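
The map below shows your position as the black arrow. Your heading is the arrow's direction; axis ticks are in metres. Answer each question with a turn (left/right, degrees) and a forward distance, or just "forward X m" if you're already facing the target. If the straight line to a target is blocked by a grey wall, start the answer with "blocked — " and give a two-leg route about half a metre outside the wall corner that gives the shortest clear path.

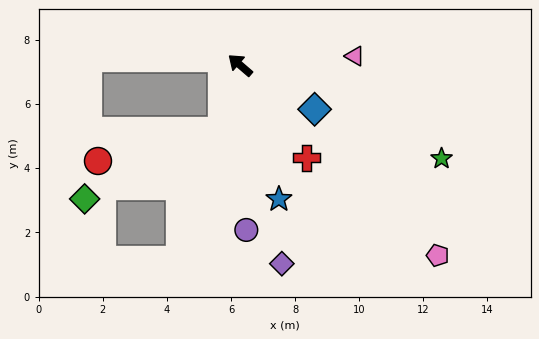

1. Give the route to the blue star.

turn left 147°, forward 4.4 m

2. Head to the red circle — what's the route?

blocked — turn left 115°, forward 2.1 m, then turn right 61°, forward 4.0 m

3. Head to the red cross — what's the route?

turn left 166°, forward 3.6 m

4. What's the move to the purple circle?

turn left 133°, forward 5.1 m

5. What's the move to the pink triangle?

turn right 135°, forward 3.6 m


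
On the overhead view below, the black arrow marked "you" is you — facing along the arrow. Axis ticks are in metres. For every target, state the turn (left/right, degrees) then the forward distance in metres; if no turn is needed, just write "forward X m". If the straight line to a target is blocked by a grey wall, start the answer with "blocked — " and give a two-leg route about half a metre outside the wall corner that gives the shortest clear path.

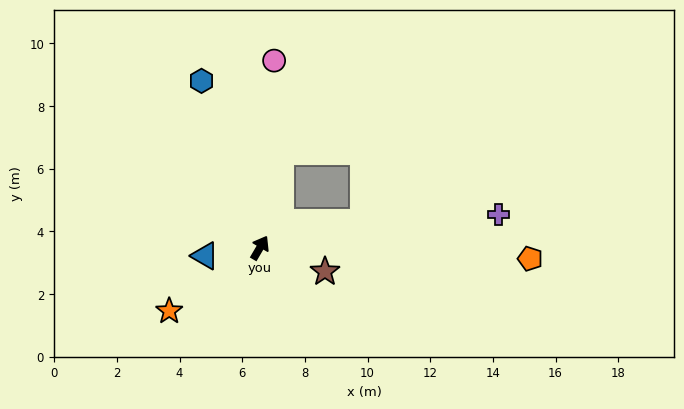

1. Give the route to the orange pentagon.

turn right 62°, forward 8.6 m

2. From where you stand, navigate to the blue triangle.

turn left 129°, forward 1.8 m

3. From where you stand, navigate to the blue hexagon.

turn left 50°, forward 5.6 m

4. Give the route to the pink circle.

turn left 26°, forward 6.0 m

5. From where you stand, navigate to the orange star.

turn left 155°, forward 3.5 m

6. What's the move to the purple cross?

turn right 52°, forward 7.7 m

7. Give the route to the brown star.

turn right 80°, forward 2.2 m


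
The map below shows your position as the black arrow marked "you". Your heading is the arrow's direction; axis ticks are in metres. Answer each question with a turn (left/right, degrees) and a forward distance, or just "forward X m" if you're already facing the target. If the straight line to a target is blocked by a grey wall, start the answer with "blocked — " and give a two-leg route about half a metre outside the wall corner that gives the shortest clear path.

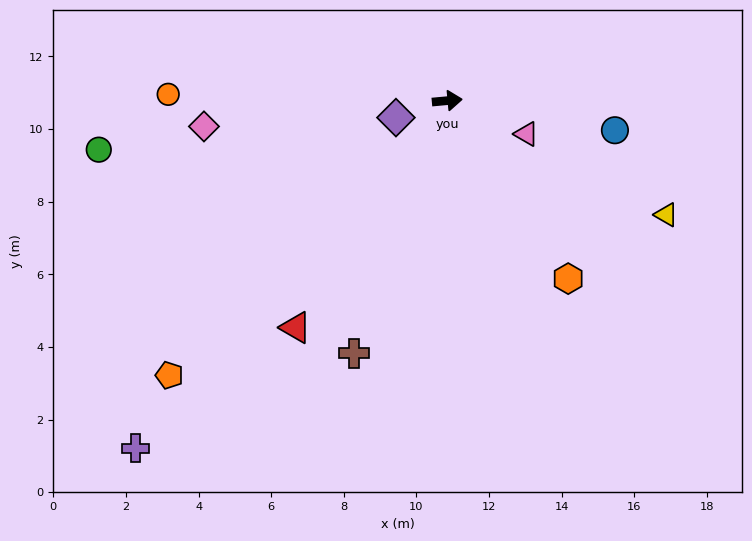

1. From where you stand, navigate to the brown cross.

turn right 115°, forward 7.4 m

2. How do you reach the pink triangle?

turn right 28°, forward 2.4 m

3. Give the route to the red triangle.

turn right 129°, forward 7.5 m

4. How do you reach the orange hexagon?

turn right 61°, forward 5.9 m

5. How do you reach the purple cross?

turn right 137°, forward 12.9 m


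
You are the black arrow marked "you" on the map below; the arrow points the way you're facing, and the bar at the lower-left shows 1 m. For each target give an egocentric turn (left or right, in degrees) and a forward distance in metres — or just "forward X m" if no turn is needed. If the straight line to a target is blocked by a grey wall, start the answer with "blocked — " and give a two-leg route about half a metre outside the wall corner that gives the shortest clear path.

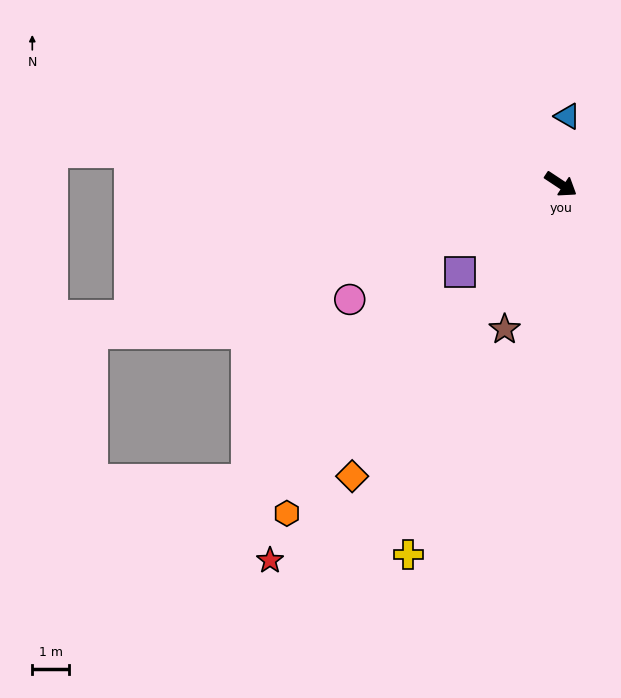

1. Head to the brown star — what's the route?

turn right 78°, forward 4.2 m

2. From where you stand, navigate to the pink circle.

turn right 118°, forward 6.5 m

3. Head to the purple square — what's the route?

turn right 106°, forward 3.6 m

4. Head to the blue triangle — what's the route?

turn left 118°, forward 1.8 m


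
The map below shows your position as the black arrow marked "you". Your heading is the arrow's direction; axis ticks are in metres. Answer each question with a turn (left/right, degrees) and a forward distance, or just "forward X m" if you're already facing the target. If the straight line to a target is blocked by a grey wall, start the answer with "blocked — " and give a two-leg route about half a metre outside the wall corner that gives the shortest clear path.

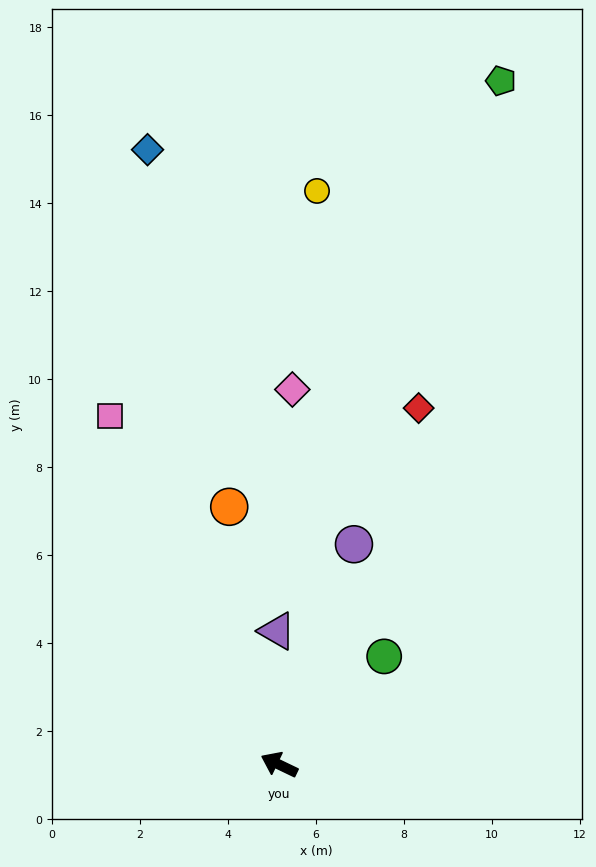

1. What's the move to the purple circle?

turn right 83°, forward 5.3 m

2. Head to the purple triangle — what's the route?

turn right 63°, forward 3.0 m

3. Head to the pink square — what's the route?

turn right 38°, forward 8.8 m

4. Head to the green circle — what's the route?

turn right 108°, forward 3.4 m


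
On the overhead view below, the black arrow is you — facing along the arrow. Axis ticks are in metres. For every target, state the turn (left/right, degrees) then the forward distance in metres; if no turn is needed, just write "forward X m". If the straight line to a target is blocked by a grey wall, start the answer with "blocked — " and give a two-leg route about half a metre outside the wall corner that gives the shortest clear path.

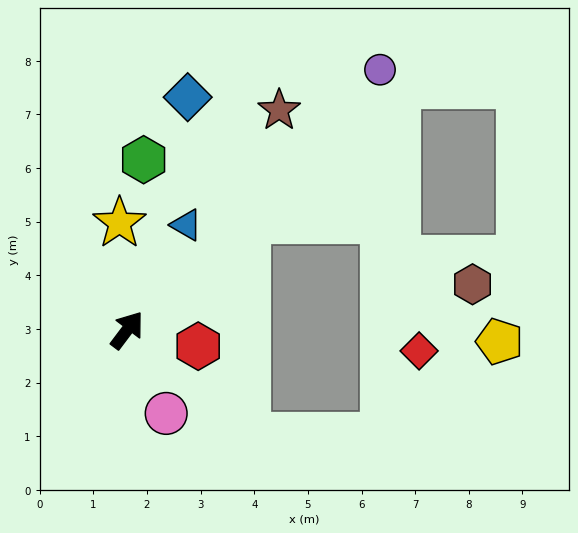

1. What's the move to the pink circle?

turn right 118°, forward 1.7 m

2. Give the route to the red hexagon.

turn right 66°, forward 1.4 m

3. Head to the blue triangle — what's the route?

turn left 8°, forward 2.2 m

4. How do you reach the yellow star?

turn left 41°, forward 2.0 m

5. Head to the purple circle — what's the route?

turn right 7°, forward 6.8 m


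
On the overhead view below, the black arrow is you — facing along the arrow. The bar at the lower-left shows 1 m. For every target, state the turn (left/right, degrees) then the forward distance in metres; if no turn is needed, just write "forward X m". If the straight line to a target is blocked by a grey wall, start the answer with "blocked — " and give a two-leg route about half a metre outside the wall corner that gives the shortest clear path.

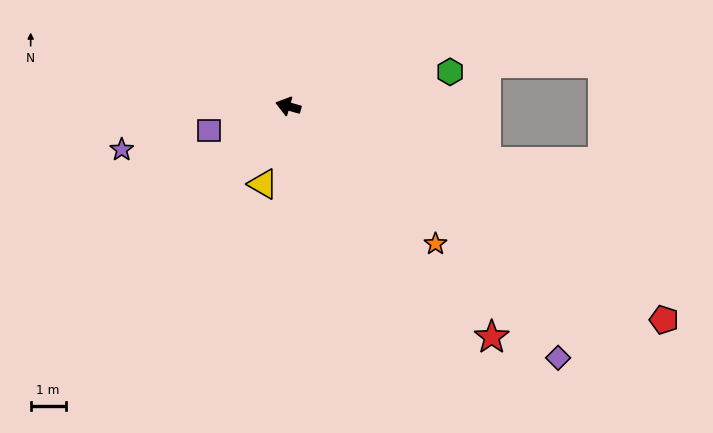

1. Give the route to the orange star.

turn left 153°, forward 5.8 m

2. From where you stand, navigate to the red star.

turn left 147°, forward 8.8 m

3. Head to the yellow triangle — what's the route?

turn left 88°, forward 2.3 m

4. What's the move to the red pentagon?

turn left 166°, forward 12.3 m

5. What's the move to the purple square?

turn left 33°, forward 2.4 m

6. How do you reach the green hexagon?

turn right 152°, forward 4.7 m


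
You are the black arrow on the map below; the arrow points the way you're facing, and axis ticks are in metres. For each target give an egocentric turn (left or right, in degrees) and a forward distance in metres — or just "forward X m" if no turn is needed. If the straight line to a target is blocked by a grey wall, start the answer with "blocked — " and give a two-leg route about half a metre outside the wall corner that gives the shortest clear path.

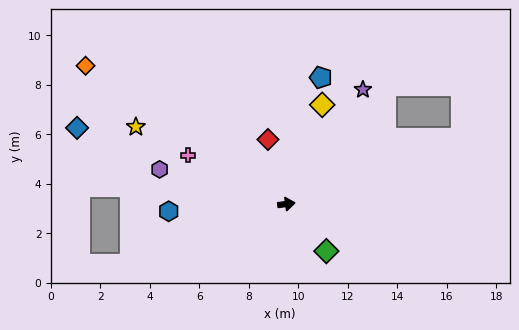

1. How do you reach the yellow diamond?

turn left 63°, forward 4.3 m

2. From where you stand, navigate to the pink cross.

turn left 146°, forward 4.4 m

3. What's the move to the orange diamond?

turn left 138°, forward 9.8 m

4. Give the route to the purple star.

turn left 49°, forward 5.6 m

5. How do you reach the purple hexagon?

turn left 157°, forward 5.3 m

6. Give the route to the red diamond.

turn left 98°, forward 2.7 m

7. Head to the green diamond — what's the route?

turn right 57°, forward 2.5 m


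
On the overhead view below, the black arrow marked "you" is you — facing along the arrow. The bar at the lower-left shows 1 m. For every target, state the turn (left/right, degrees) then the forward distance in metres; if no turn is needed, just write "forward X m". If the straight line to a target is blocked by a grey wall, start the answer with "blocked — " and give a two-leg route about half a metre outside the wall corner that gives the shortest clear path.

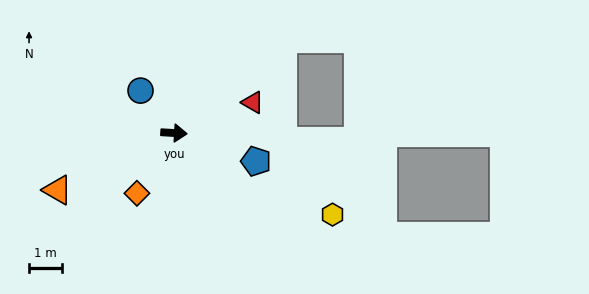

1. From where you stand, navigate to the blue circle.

turn left 132°, forward 1.7 m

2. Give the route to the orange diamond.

turn right 118°, forward 2.2 m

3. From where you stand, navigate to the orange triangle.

turn right 151°, forward 4.0 m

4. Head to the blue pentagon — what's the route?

turn right 16°, forward 2.7 m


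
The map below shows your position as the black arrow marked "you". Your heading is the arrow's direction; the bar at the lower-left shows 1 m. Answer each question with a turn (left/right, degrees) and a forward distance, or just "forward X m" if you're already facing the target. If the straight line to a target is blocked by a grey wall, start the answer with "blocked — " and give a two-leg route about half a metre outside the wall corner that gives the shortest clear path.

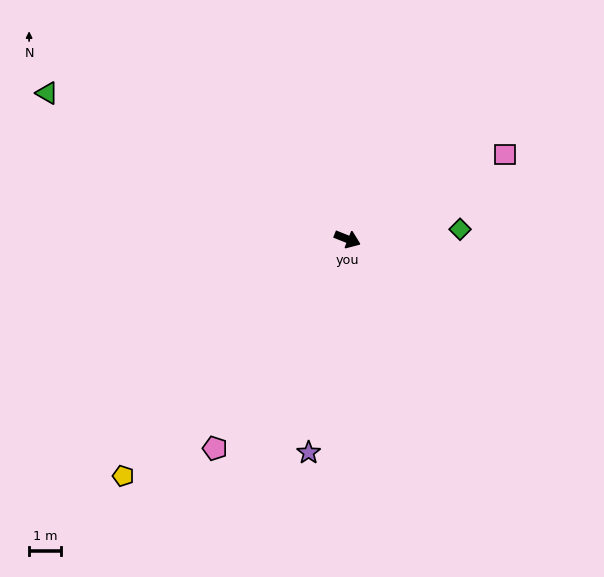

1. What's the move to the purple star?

turn right 79°, forward 6.9 m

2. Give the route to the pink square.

turn left 50°, forward 5.7 m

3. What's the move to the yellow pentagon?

turn right 112°, forward 10.3 m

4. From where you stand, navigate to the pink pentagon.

turn right 101°, forward 7.9 m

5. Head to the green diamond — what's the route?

turn left 27°, forward 3.6 m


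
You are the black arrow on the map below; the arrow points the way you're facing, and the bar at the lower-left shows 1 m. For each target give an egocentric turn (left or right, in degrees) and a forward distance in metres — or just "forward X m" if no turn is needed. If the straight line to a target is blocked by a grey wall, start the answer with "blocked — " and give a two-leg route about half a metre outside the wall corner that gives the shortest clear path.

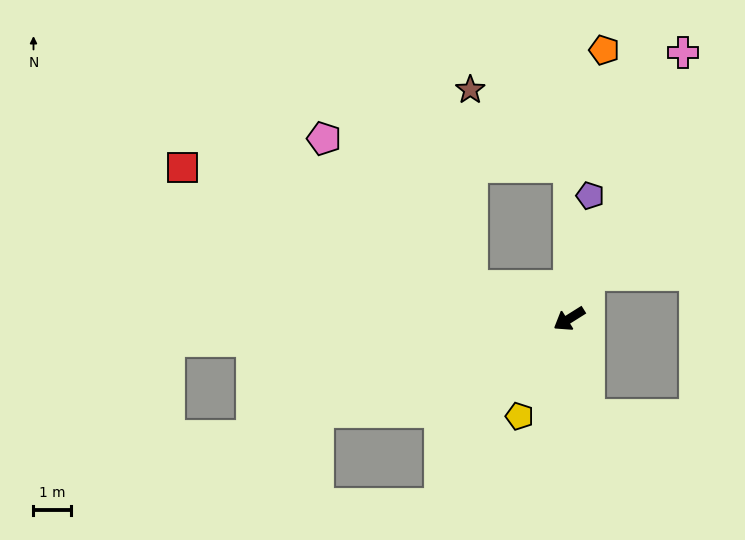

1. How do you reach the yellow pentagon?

turn left 31°, forward 2.9 m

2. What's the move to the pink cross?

turn right 145°, forward 7.7 m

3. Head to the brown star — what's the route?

blocked — turn right 122°, forward 4.0 m, then turn left 51°, forward 3.3 m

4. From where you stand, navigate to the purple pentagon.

turn right 132°, forward 3.3 m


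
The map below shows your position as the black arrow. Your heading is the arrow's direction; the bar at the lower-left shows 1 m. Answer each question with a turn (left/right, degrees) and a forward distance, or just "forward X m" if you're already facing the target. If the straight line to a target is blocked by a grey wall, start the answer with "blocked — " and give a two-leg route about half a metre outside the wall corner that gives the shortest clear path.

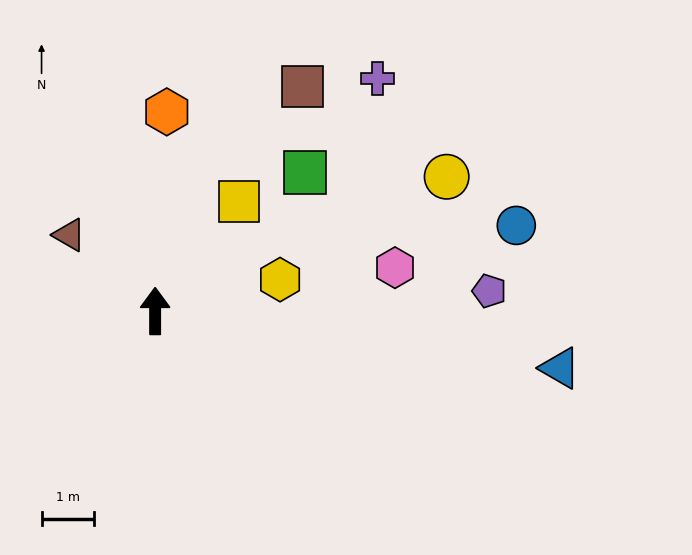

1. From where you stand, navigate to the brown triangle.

turn left 48°, forward 2.2 m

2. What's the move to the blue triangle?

turn right 98°, forward 7.8 m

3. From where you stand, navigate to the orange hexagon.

turn right 3°, forward 3.8 m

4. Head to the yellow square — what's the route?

turn right 37°, forward 2.6 m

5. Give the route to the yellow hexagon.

turn right 76°, forward 2.4 m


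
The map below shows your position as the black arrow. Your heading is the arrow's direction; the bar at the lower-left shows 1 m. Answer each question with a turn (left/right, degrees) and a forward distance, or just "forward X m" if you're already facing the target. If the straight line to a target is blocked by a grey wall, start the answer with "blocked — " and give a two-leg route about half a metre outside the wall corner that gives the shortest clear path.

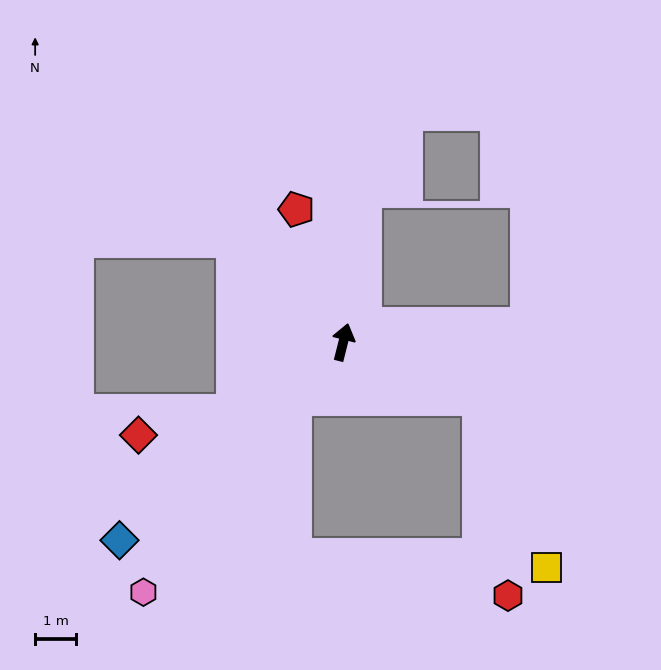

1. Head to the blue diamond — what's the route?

turn left 146°, forward 7.3 m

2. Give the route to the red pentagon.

turn left 34°, forward 3.5 m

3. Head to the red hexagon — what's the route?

blocked — turn right 98°, forward 3.6 m, then turn right 60°, forward 4.9 m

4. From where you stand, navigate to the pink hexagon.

turn left 156°, forward 7.9 m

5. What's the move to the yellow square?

blocked — turn right 98°, forward 3.6 m, then turn right 46°, forward 4.4 m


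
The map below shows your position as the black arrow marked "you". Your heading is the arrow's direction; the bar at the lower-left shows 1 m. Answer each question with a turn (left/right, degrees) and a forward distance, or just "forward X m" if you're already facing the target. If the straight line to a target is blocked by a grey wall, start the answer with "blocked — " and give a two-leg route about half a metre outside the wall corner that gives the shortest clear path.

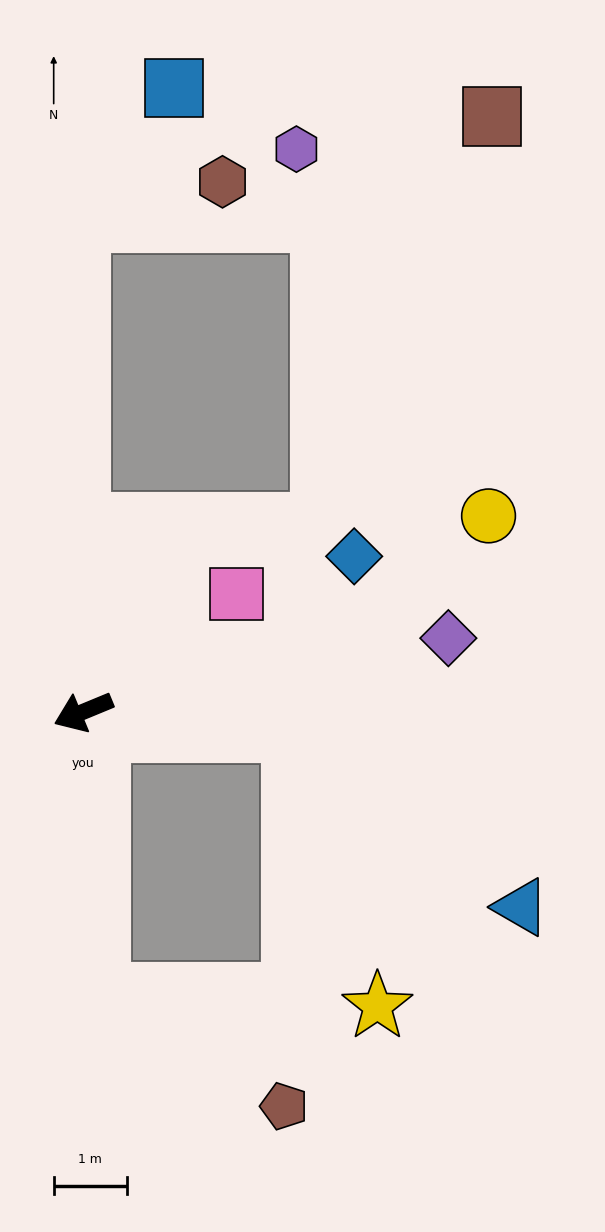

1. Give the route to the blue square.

blocked — turn right 112°, forward 6.7 m, then turn right 36°, forward 2.2 m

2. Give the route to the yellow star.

blocked — turn left 152°, forward 2.9 m, then turn right 67°, forward 3.9 m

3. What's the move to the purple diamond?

turn left 169°, forward 5.1 m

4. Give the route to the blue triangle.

blocked — turn left 152°, forward 2.9 m, then turn right 32°, forward 4.0 m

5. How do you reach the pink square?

turn right 165°, forward 2.6 m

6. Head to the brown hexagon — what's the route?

blocked — turn right 112°, forward 6.7 m, then turn right 75°, forward 2.0 m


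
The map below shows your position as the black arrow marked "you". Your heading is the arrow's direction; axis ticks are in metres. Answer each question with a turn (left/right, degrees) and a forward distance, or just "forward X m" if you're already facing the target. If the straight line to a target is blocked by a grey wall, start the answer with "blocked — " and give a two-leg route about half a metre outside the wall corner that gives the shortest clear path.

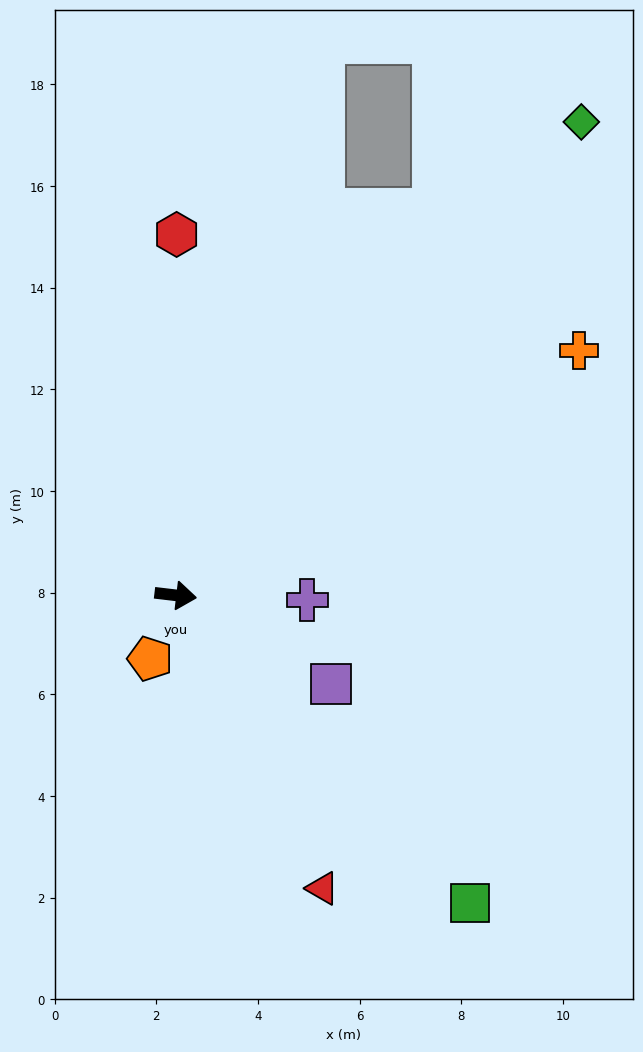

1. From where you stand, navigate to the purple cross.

turn left 5°, forward 2.6 m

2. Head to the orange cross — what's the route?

turn left 38°, forward 9.3 m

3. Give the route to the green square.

turn right 40°, forward 8.4 m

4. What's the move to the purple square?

turn right 23°, forward 3.5 m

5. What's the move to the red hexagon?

turn left 97°, forward 7.1 m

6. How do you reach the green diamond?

turn left 56°, forward 12.3 m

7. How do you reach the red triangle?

turn right 57°, forward 6.4 m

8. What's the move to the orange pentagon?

turn right 105°, forward 1.3 m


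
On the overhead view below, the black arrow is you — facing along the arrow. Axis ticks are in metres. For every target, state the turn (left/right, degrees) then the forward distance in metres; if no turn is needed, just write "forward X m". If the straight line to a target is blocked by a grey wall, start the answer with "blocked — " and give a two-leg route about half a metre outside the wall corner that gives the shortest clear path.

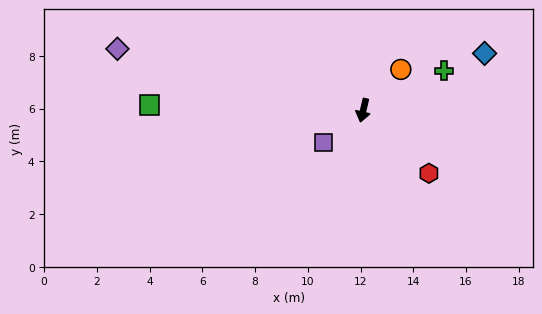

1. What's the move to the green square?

turn right 78°, forward 8.1 m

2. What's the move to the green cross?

turn left 129°, forward 3.4 m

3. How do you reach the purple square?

turn right 37°, forward 1.9 m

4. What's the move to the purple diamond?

turn right 91°, forward 9.6 m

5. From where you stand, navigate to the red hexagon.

turn left 60°, forward 3.4 m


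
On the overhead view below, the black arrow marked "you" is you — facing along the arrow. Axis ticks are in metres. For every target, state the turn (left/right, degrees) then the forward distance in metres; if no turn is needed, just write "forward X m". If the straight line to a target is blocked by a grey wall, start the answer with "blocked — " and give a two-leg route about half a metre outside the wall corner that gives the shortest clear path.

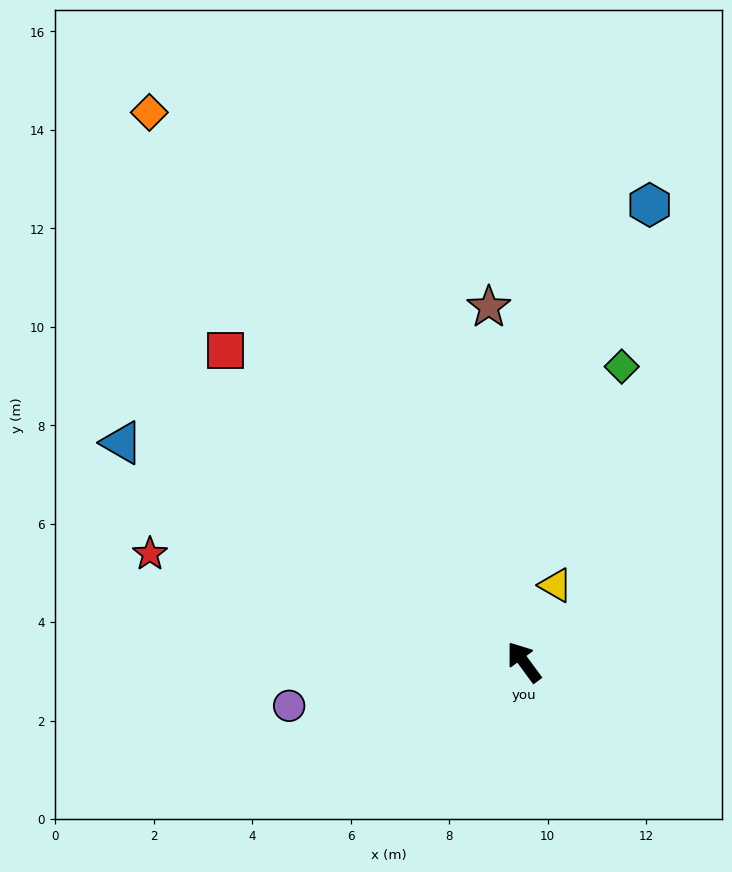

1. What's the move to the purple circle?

turn left 64°, forward 4.9 m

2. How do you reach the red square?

turn left 7°, forward 8.8 m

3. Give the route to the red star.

turn left 38°, forward 7.9 m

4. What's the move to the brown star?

turn right 31°, forward 7.2 m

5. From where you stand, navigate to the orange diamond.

turn right 2°, forward 13.5 m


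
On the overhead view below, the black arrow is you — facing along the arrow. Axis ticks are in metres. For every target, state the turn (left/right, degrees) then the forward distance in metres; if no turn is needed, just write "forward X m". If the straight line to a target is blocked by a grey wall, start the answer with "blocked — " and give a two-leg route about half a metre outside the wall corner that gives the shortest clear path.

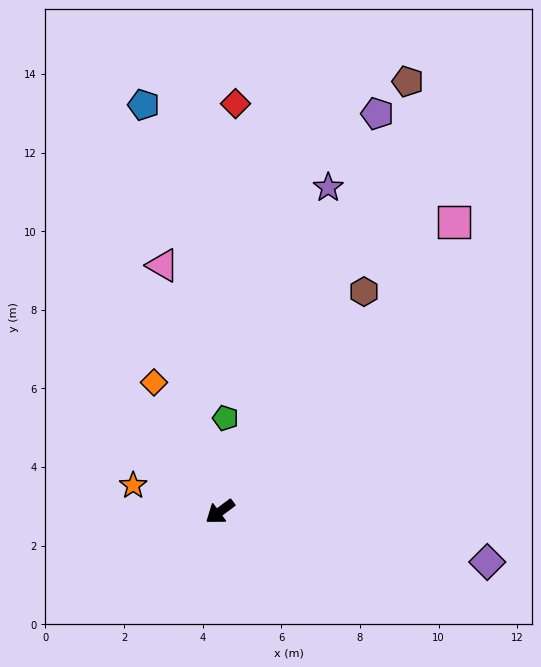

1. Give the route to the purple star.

turn right 145°, forward 8.7 m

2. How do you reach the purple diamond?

turn left 133°, forward 6.9 m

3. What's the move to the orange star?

turn right 53°, forward 2.3 m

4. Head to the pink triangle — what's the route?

turn right 114°, forward 6.4 m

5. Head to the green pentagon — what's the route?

turn right 130°, forward 2.4 m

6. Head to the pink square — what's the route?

turn right 166°, forward 9.5 m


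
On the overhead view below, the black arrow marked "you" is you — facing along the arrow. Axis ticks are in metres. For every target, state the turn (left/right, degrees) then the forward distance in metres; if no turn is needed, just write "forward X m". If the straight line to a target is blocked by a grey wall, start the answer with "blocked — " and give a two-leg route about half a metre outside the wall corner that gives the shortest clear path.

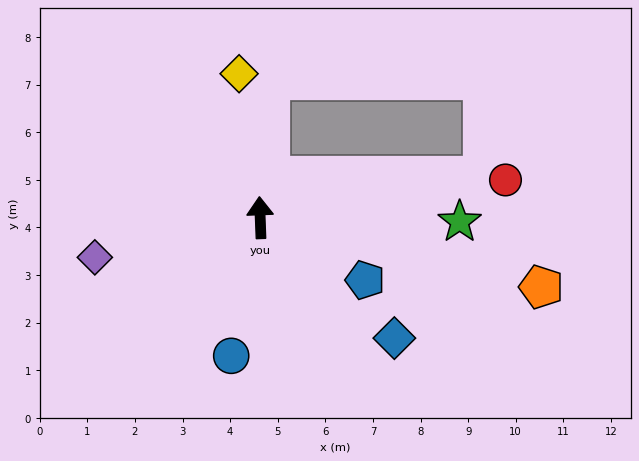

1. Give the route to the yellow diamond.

turn left 6°, forward 3.1 m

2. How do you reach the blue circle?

turn left 166°, forward 3.0 m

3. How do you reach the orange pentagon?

turn right 106°, forward 6.1 m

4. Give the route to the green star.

turn right 93°, forward 4.2 m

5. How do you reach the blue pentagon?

turn right 123°, forward 2.6 m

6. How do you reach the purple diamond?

turn left 101°, forward 3.6 m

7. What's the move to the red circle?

turn right 83°, forward 5.2 m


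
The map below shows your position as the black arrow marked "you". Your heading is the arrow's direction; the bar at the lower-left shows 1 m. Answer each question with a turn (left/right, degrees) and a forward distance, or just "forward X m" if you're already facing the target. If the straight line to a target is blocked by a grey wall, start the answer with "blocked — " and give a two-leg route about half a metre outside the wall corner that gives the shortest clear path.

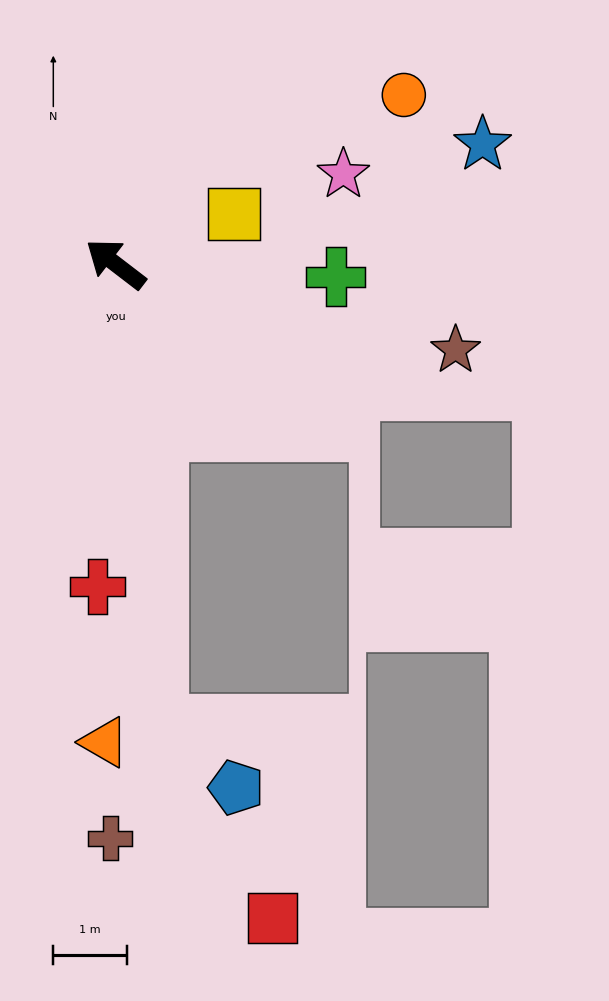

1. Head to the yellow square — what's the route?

turn right 120°, forward 1.7 m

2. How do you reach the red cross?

turn left 124°, forward 4.4 m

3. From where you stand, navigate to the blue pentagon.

blocked — turn left 133°, forward 6.3 m, then turn left 47°, forward 1.4 m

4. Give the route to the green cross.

turn right 146°, forward 3.0 m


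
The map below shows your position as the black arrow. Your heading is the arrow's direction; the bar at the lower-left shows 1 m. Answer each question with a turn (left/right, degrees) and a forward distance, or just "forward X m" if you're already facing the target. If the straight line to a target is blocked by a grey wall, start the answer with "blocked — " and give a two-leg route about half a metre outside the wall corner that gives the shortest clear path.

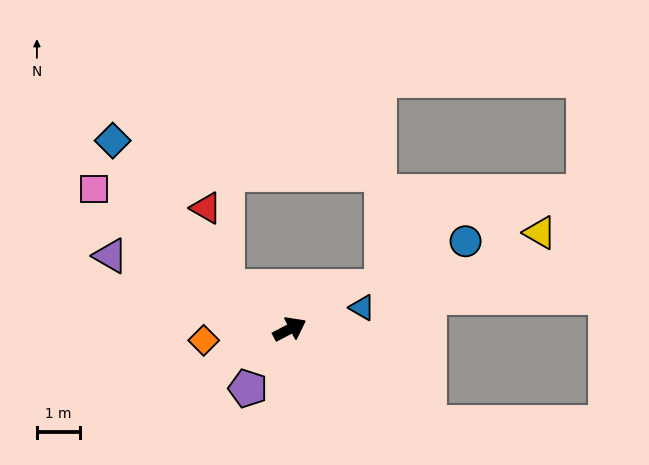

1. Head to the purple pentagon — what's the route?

turn right 153°, forward 1.7 m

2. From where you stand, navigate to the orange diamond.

turn left 160°, forward 2.0 m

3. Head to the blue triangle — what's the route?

turn right 11°, forward 1.7 m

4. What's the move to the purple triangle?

turn left 130°, forward 4.5 m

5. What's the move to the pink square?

turn left 117°, forward 5.6 m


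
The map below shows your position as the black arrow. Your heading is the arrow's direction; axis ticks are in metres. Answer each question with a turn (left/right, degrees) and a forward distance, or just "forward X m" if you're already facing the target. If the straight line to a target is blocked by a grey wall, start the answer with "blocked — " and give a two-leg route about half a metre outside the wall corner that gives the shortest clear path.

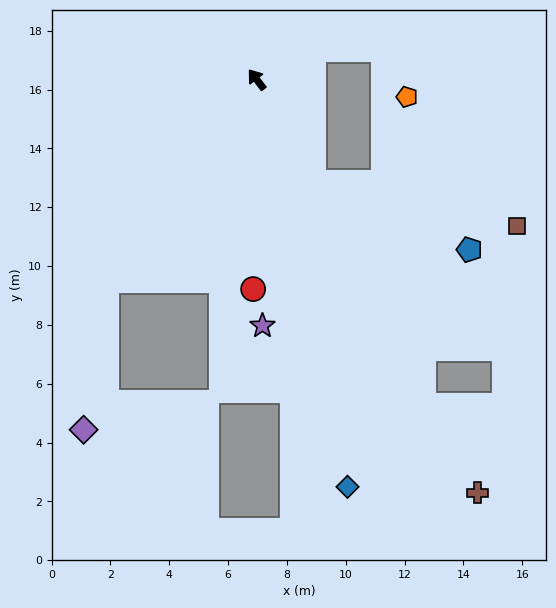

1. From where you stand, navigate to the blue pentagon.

blocked — turn left 172°, forward 4.0 m, then turn left 37°, forward 5.8 m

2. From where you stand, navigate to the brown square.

blocked — turn left 172°, forward 4.0 m, then turn left 49°, forward 7.0 m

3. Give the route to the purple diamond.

blocked — turn left 106°, forward 8.5 m, then turn left 28°, forward 5.1 m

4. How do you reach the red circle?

turn left 142°, forward 7.1 m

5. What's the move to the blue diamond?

turn left 155°, forward 14.2 m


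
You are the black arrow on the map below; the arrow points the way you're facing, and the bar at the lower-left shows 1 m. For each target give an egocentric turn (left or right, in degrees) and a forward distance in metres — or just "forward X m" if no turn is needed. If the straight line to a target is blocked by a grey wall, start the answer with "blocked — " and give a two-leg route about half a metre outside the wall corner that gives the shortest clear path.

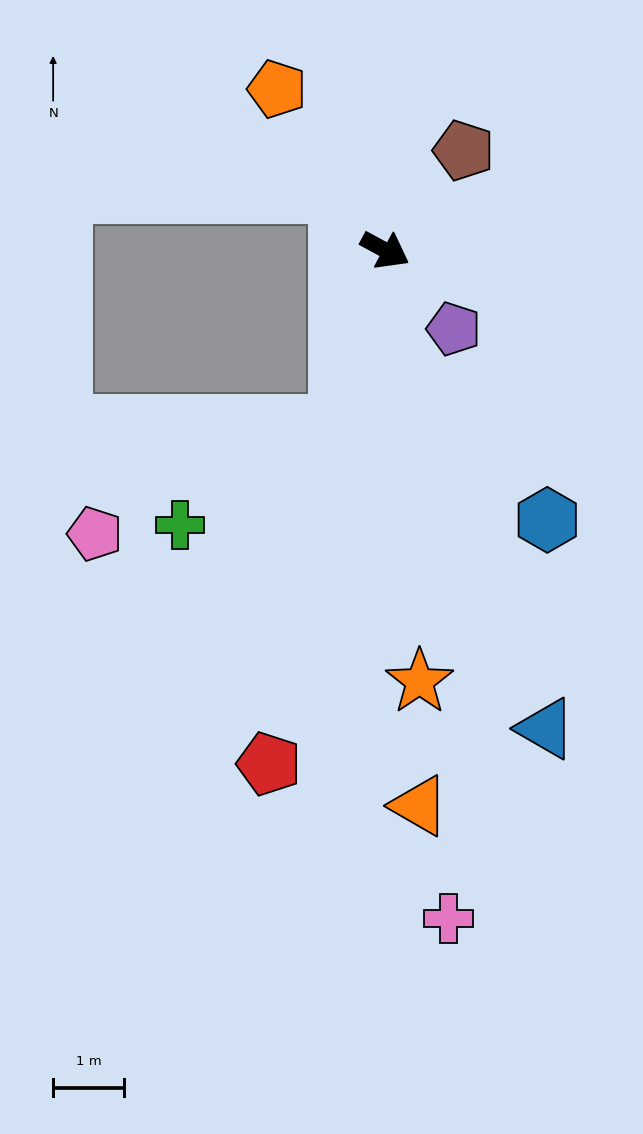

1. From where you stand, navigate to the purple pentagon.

turn right 21°, forward 1.5 m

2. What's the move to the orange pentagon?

turn left 152°, forward 2.7 m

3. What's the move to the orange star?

turn right 57°, forward 6.1 m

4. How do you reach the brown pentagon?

turn left 80°, forward 1.8 m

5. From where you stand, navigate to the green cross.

blocked — turn right 77°, forward 2.5 m, then turn right 42°, forward 2.7 m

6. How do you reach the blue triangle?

turn right 43°, forward 7.1 m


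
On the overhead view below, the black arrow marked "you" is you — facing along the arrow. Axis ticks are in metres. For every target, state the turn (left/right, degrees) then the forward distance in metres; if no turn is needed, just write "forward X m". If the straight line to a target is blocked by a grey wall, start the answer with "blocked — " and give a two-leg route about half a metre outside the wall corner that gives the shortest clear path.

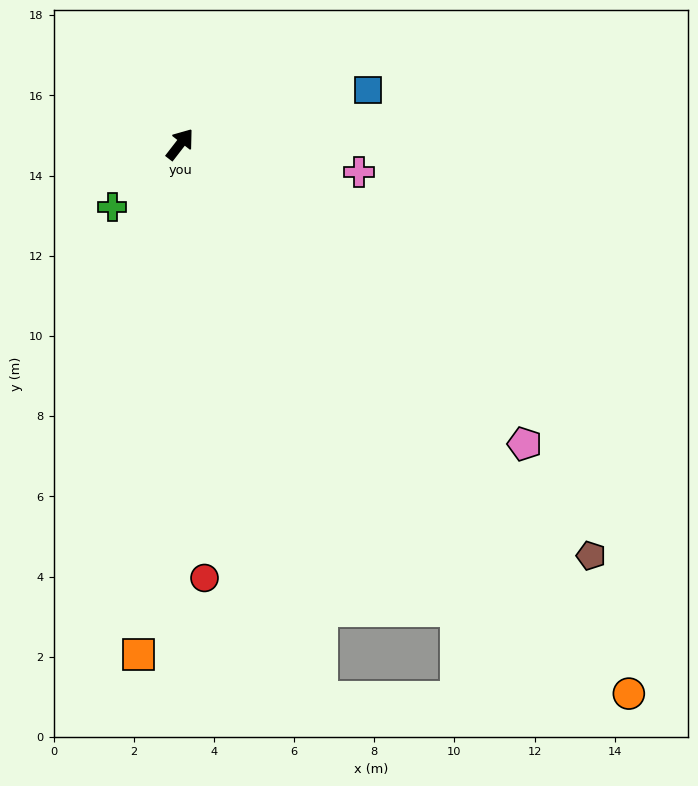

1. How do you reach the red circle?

turn right 139°, forward 10.8 m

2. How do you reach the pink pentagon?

turn right 93°, forward 11.4 m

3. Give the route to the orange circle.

turn right 103°, forward 17.7 m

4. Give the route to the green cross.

turn left 171°, forward 2.3 m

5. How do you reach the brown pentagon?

turn right 97°, forward 14.5 m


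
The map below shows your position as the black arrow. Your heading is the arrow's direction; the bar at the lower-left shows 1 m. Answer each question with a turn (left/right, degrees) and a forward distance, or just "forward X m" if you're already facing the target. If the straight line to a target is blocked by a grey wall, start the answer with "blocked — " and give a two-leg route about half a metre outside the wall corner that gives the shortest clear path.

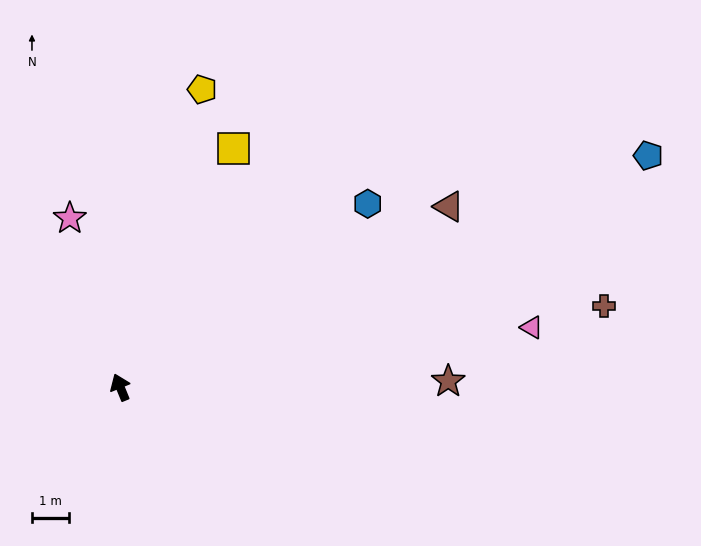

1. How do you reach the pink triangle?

turn right 104°, forward 11.1 m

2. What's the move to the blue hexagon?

turn right 76°, forward 8.2 m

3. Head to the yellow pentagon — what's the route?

turn right 38°, forward 8.2 m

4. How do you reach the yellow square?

turn right 48°, forward 7.1 m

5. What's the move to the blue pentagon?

turn right 89°, forward 15.4 m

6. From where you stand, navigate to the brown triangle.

turn right 83°, forward 10.0 m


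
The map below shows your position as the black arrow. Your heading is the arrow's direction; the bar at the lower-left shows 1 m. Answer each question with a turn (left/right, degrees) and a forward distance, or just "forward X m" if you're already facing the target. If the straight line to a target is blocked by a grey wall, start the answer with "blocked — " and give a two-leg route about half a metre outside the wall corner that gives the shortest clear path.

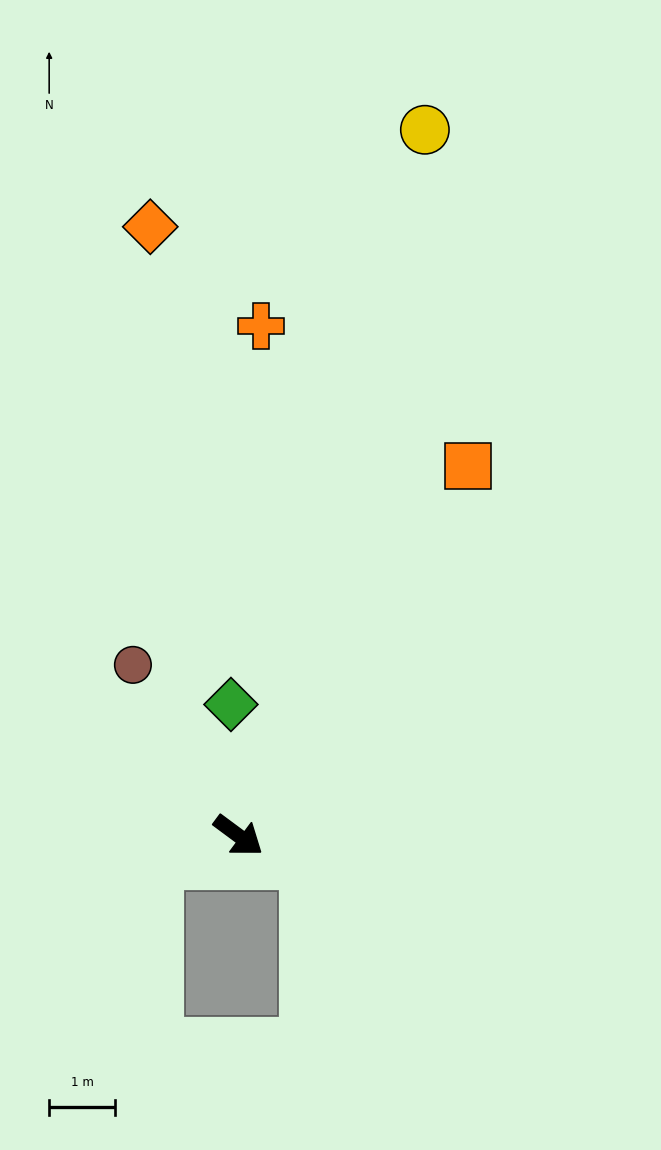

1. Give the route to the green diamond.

turn left 130°, forward 2.0 m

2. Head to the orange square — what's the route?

turn left 95°, forward 6.6 m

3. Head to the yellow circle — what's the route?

turn left 112°, forward 11.1 m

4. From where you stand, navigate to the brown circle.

turn left 158°, forward 3.0 m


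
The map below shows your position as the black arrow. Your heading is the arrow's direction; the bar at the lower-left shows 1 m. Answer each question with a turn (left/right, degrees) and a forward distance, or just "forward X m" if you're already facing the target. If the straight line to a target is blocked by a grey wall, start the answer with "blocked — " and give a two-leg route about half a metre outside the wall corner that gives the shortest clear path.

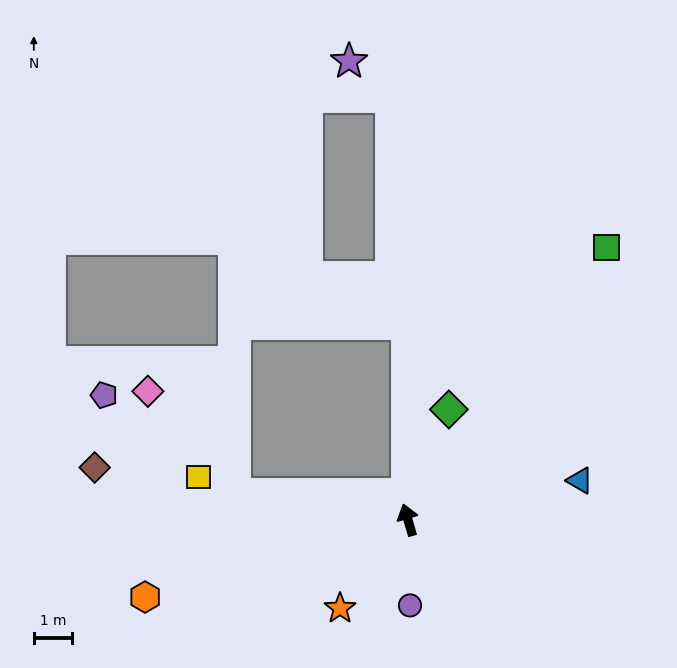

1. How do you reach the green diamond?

turn right 37°, forward 3.1 m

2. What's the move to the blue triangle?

turn right 93°, forward 4.6 m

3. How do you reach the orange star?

turn left 126°, forward 2.9 m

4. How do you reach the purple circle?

turn left 165°, forward 2.2 m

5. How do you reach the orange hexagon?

turn left 90°, forward 7.2 m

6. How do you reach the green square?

turn right 52°, forward 8.8 m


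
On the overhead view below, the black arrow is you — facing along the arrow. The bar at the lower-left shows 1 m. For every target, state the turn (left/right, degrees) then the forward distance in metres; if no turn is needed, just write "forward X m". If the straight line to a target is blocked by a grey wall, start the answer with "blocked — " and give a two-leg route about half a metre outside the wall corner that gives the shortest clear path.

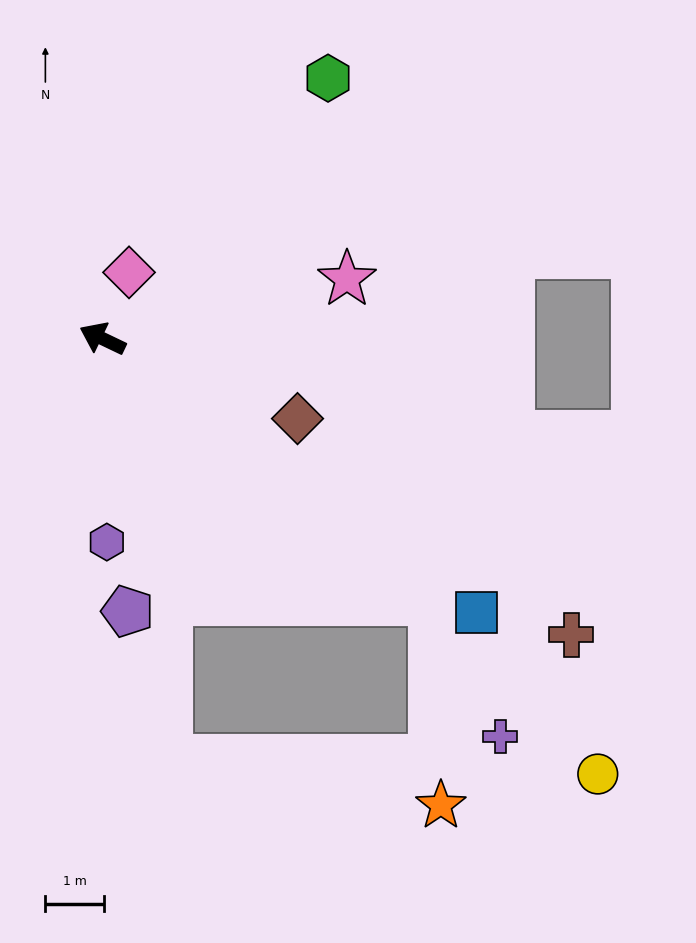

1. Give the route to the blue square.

turn left 169°, forward 7.9 m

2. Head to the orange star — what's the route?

blocked — turn left 167°, forward 7.1 m, then turn right 49°, forward 3.5 m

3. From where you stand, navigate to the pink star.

turn right 141°, forward 4.3 m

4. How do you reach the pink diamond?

turn right 86°, forward 1.2 m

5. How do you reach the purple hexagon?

turn left 117°, forward 3.4 m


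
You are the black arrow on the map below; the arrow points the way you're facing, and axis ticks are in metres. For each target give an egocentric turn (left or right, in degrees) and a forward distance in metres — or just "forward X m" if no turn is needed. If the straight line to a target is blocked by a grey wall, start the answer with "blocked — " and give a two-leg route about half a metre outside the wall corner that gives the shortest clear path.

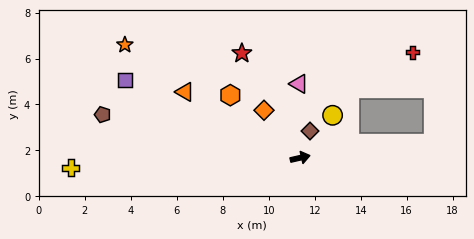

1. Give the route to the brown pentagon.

turn left 155°, forward 8.8 m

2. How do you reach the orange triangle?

turn left 137°, forward 5.8 m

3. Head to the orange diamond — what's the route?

turn left 114°, forward 2.6 m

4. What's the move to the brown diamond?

turn left 57°, forward 1.2 m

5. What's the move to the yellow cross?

turn left 170°, forward 10.0 m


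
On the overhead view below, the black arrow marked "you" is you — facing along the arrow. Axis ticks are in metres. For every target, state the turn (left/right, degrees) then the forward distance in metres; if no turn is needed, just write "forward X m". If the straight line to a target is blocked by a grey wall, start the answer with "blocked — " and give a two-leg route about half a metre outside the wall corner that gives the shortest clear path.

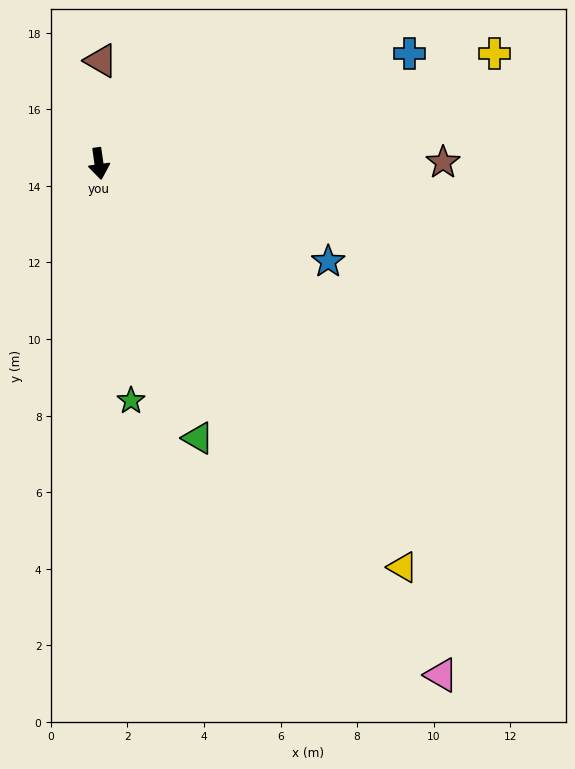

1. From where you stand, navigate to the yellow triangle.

turn left 29°, forward 13.2 m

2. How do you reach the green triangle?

turn left 12°, forward 7.6 m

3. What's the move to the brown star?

turn left 82°, forward 9.0 m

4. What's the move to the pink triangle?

turn left 26°, forward 16.1 m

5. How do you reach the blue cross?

turn left 101°, forward 8.6 m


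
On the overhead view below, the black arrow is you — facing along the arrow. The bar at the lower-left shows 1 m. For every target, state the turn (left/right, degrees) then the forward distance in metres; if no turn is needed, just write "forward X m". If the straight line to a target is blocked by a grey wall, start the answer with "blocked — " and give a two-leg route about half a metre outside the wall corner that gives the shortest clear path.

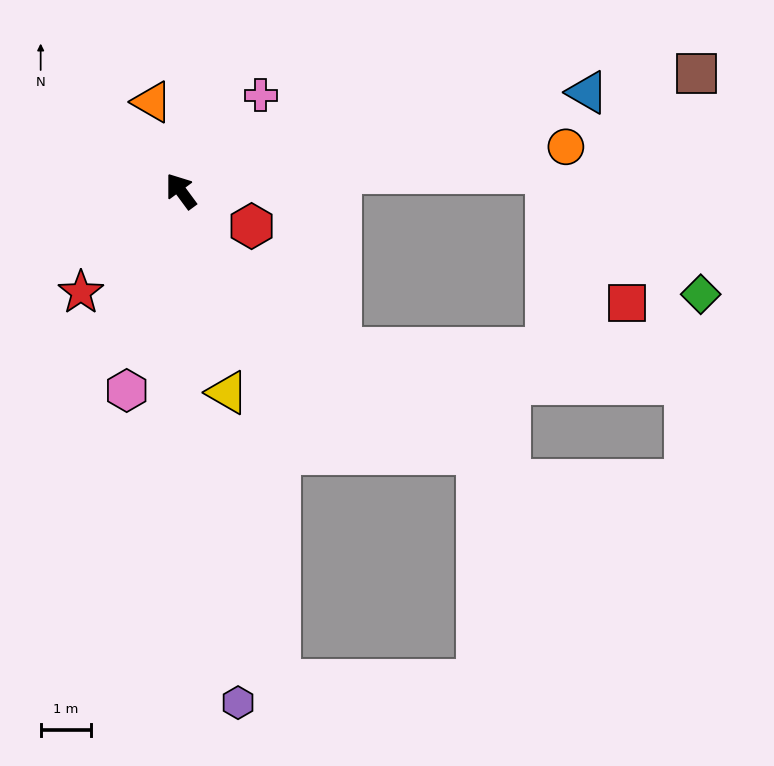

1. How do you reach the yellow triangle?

turn left 157°, forward 4.1 m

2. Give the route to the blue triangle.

turn right 113°, forward 8.3 m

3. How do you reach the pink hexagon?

turn left 128°, forward 4.1 m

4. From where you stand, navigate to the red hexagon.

turn right 153°, forward 1.6 m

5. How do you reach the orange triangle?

turn right 18°, forward 1.9 m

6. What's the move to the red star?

turn left 99°, forward 2.8 m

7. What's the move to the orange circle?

turn right 120°, forward 7.7 m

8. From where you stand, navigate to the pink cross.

turn right 76°, forward 2.5 m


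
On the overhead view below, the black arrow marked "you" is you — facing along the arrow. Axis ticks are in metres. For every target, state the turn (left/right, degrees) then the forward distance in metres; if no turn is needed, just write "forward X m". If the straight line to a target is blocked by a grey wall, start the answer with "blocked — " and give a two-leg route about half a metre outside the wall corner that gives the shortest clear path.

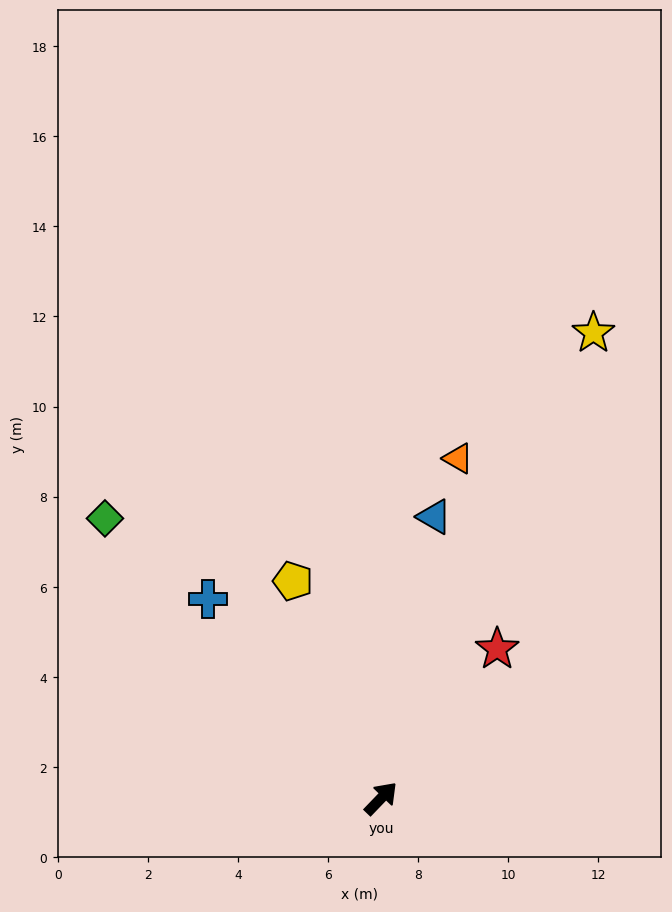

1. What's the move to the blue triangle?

turn left 33°, forward 6.4 m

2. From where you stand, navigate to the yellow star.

turn left 19°, forward 11.4 m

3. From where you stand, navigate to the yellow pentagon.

turn left 66°, forward 5.2 m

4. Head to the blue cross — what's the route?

turn left 85°, forward 5.9 m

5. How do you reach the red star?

turn left 6°, forward 4.2 m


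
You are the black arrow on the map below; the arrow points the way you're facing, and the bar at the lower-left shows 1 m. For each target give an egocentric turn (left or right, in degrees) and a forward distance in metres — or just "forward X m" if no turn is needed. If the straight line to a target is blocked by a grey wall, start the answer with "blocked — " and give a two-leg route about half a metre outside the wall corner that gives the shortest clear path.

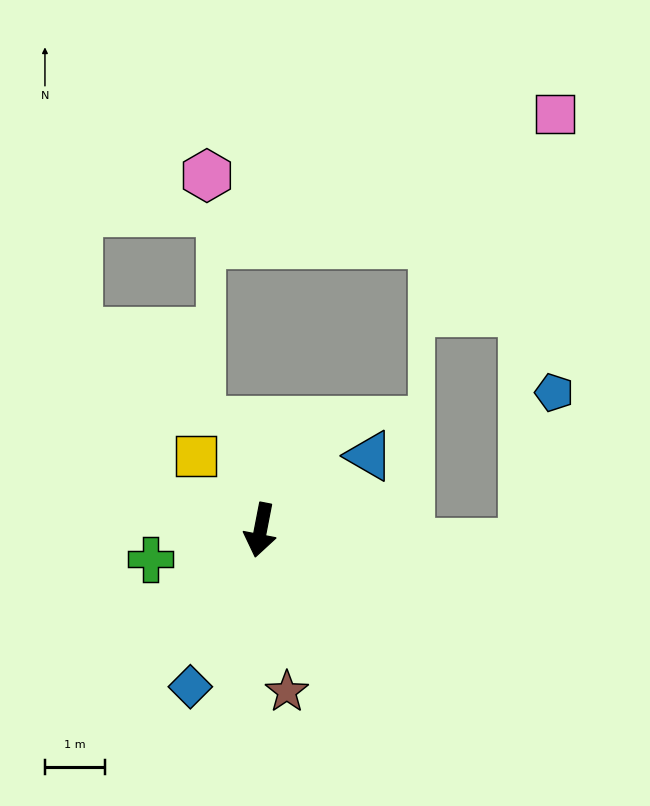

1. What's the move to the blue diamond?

turn right 13°, forward 2.9 m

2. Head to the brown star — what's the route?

turn left 20°, forward 2.7 m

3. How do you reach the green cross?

turn right 64°, forward 1.9 m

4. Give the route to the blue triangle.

turn left 135°, forward 2.2 m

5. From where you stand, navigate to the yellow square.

turn right 128°, forward 1.6 m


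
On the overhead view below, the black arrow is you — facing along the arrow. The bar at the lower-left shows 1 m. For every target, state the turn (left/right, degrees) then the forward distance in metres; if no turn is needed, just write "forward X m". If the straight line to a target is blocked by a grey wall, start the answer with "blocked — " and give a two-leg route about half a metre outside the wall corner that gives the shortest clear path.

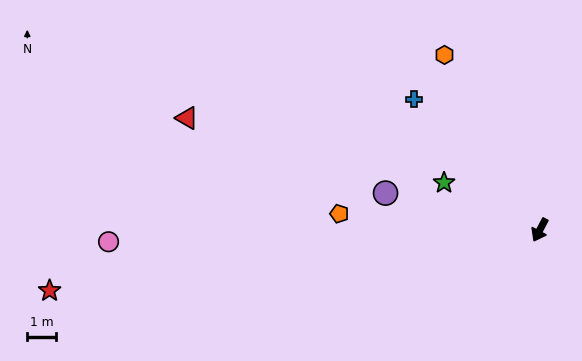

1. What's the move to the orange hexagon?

turn right 124°, forward 6.9 m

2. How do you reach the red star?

turn right 55°, forward 17.0 m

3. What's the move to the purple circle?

turn right 76°, forward 5.5 m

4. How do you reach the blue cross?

turn right 108°, forward 6.2 m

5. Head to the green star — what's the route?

turn right 88°, forward 3.7 m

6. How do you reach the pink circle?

turn right 61°, forward 14.8 m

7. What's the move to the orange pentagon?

turn right 67°, forward 6.9 m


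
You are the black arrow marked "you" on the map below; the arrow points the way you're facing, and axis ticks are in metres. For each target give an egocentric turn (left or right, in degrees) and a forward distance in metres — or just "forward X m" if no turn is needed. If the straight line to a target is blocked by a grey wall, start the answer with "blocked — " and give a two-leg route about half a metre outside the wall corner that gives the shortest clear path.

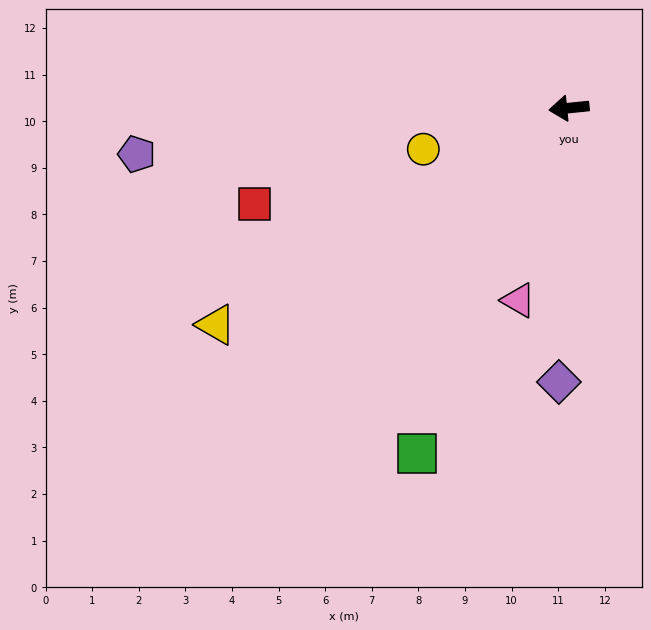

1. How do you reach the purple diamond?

turn left 82°, forward 5.9 m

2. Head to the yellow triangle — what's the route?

turn left 26°, forward 8.9 m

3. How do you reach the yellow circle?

turn left 10°, forward 3.2 m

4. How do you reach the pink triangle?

turn left 69°, forward 4.3 m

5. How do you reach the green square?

turn left 60°, forward 8.1 m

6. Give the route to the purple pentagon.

forward 9.3 m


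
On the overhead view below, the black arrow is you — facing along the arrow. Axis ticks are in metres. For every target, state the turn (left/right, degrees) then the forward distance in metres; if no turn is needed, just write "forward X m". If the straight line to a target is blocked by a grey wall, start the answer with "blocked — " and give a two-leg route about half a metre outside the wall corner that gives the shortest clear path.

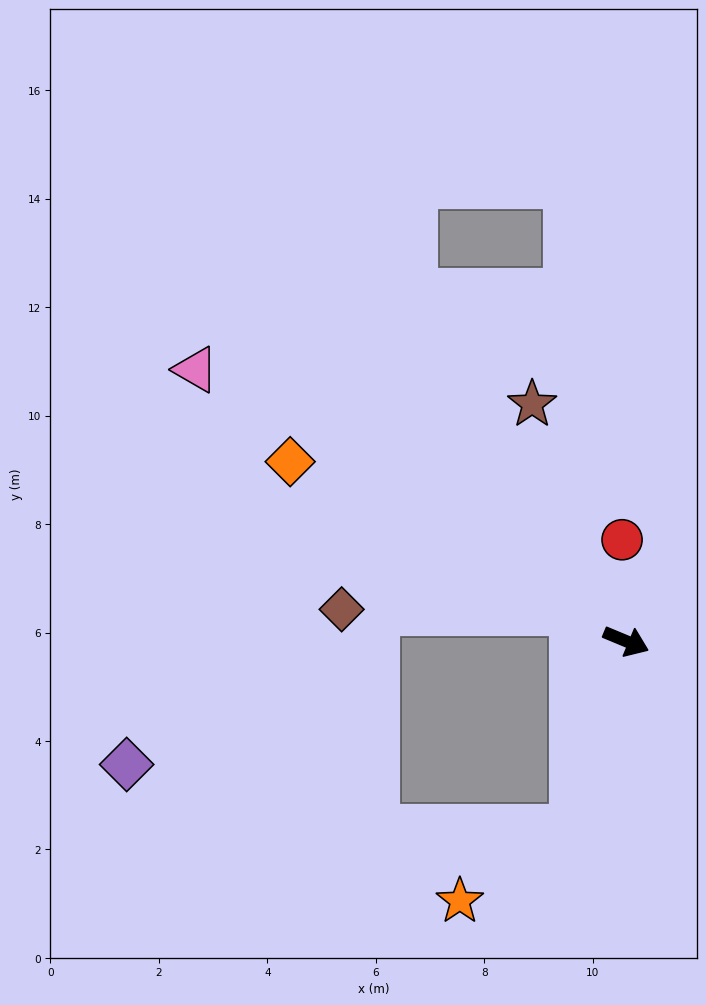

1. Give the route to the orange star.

blocked — turn right 83°, forward 3.6 m, then turn right 41°, forward 2.5 m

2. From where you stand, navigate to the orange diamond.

turn left 174°, forward 7.0 m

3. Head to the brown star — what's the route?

turn left 134°, forward 4.7 m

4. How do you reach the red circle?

turn left 115°, forward 1.9 m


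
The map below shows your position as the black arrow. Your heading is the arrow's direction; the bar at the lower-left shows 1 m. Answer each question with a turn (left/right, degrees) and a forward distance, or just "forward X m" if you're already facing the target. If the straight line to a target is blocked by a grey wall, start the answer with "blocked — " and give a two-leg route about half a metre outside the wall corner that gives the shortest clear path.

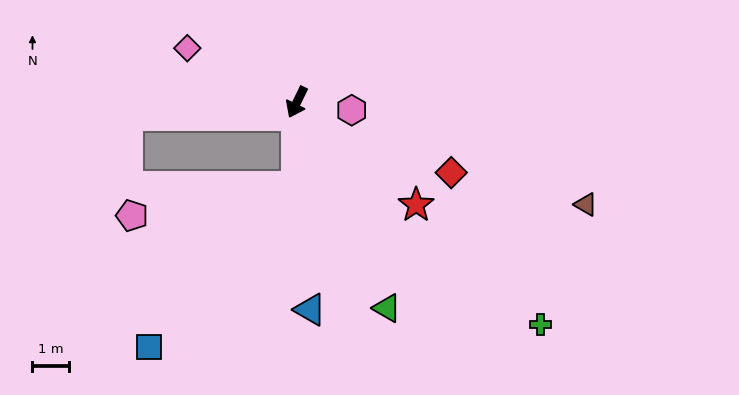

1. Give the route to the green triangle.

turn left 50°, forward 6.2 m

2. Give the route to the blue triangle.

turn left 30°, forward 5.7 m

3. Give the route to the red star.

turn left 75°, forward 4.3 m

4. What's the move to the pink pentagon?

blocked — turn left 26°, forward 2.3 m, then turn right 80°, forward 4.6 m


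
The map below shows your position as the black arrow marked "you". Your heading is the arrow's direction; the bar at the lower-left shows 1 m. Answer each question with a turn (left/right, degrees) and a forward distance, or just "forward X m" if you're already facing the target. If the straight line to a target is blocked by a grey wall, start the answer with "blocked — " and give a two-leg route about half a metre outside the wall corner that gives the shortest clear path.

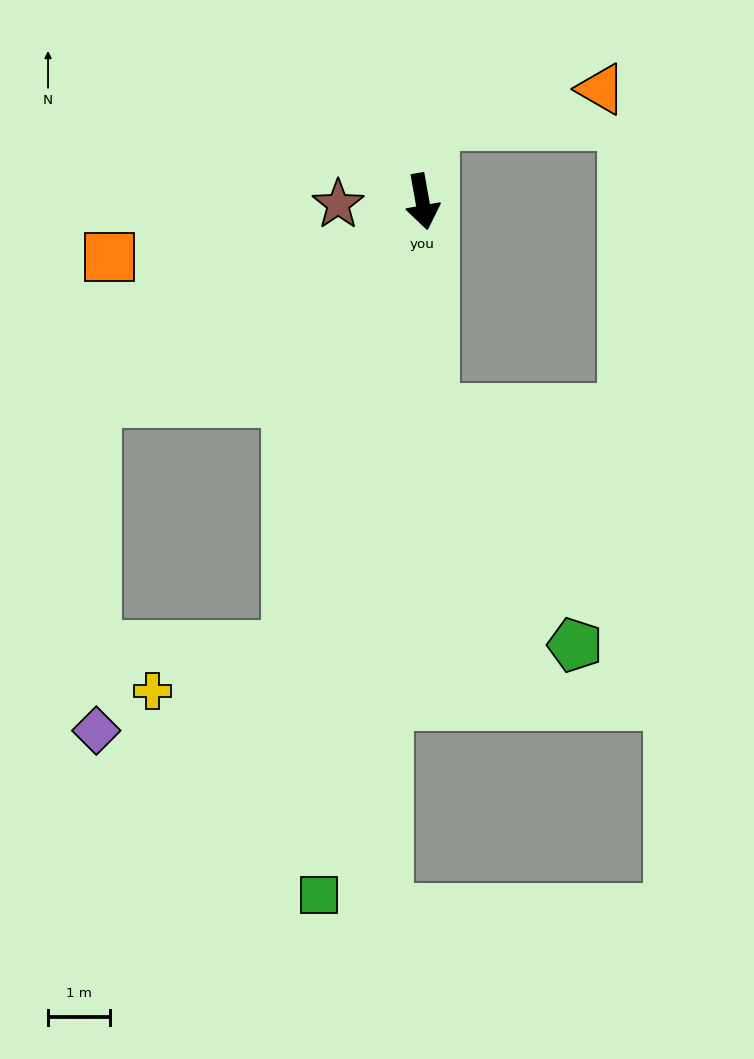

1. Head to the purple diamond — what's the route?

blocked — turn right 69°, forward 6.2 m, then turn left 59°, forward 5.3 m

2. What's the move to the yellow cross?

blocked — turn right 27°, forward 7.5 m, then turn right 55°, forward 2.3 m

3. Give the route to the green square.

turn right 19°, forward 11.3 m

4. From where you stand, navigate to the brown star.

turn right 98°, forward 1.4 m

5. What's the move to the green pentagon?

blocked — turn right 7°, forward 3.4 m, then turn left 28°, forward 4.4 m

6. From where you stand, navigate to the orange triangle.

blocked — turn left 162°, forward 1.3 m, then turn right 70°, forward 2.8 m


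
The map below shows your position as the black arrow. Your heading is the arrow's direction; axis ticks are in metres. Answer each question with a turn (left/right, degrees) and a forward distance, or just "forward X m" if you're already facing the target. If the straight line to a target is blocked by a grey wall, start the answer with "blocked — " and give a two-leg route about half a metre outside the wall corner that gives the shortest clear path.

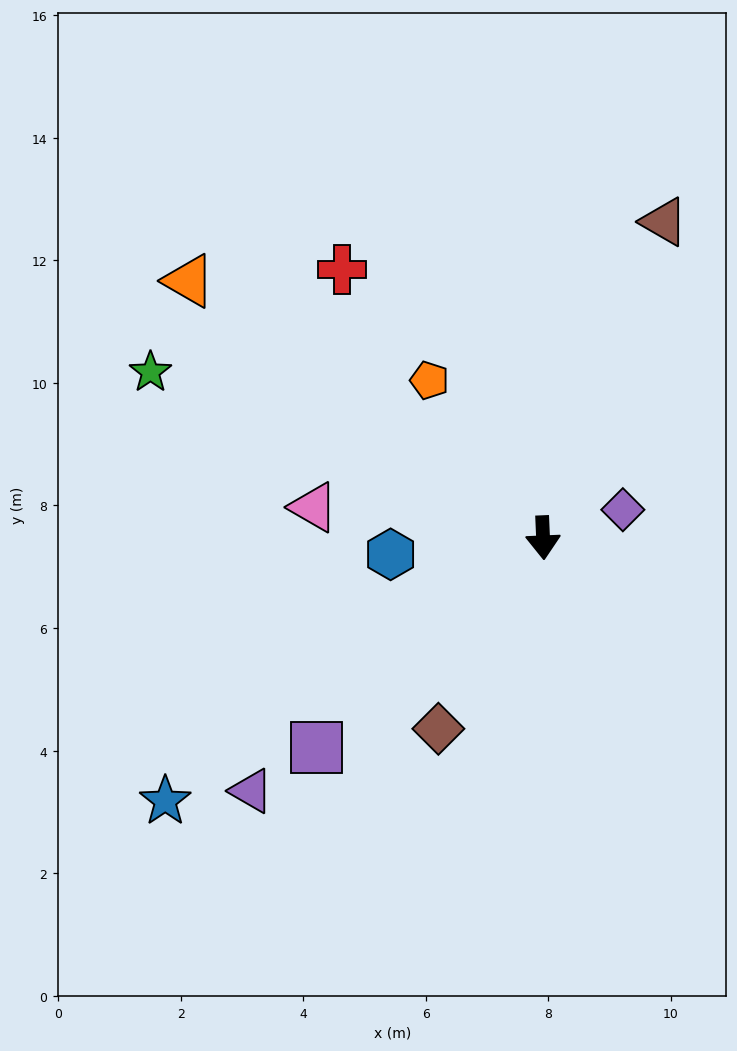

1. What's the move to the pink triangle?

turn right 100°, forward 3.8 m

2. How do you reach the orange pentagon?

turn right 147°, forward 3.2 m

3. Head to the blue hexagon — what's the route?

turn right 86°, forward 2.5 m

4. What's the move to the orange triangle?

turn right 128°, forward 7.1 m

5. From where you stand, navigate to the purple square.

turn right 50°, forward 5.0 m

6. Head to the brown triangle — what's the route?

turn left 157°, forward 5.5 m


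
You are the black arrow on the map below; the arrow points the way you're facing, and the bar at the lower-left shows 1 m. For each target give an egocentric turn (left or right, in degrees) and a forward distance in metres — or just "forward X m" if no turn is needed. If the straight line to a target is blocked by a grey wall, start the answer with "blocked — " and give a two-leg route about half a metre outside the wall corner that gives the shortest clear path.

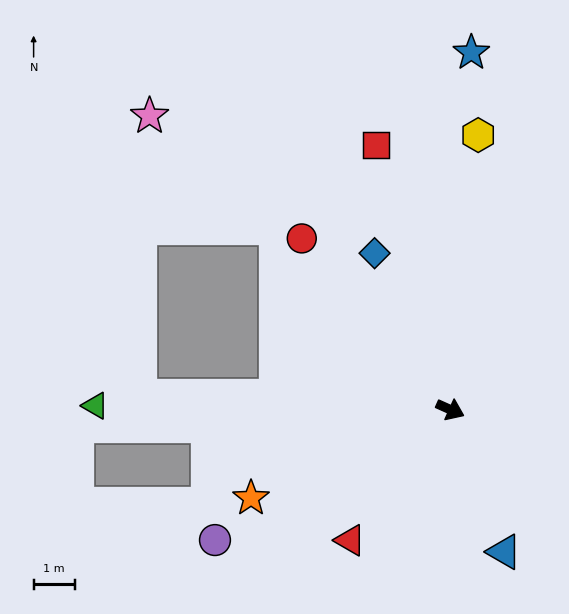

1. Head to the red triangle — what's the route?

turn right 103°, forward 4.0 m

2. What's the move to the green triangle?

turn right 157°, forward 8.6 m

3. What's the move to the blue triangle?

turn right 45°, forward 3.7 m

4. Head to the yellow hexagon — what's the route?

turn left 108°, forward 6.7 m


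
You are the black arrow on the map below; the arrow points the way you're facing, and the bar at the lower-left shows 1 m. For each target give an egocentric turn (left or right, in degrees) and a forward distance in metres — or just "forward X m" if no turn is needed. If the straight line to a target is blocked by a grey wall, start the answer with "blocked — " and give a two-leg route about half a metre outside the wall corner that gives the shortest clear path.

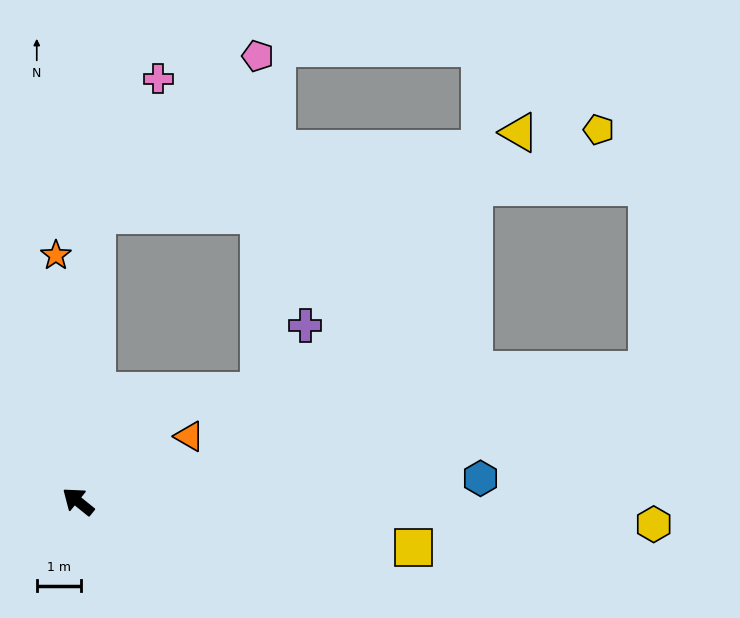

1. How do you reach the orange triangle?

turn right 111°, forward 2.9 m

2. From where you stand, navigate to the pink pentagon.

blocked — turn right 55°, forward 6.5 m, then turn right 41°, forward 5.1 m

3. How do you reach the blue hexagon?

turn right 138°, forward 9.1 m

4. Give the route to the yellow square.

turn right 149°, forward 7.6 m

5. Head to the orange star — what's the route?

turn right 46°, forward 5.6 m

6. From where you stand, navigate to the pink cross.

blocked — turn right 55°, forward 6.5 m, then turn right 20°, forward 3.4 m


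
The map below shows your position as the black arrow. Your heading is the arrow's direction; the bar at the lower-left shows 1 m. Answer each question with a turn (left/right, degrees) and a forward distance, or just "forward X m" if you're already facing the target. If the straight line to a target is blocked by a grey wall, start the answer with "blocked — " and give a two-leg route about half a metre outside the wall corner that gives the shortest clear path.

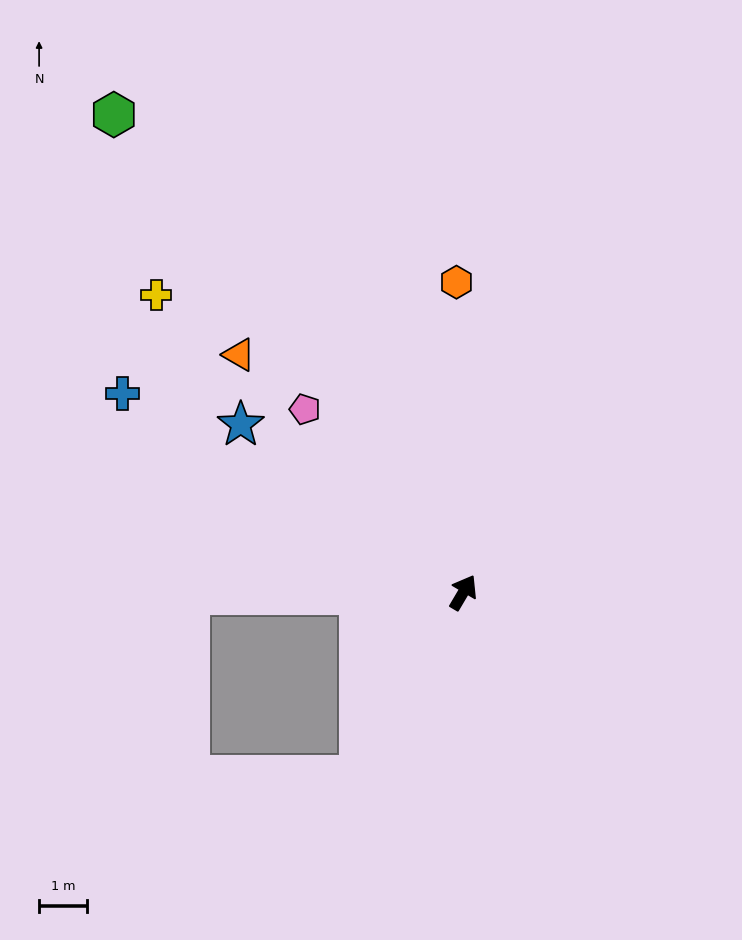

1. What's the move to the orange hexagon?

turn left 32°, forward 6.4 m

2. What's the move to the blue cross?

turn left 90°, forward 8.2 m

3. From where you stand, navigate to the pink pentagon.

turn left 71°, forward 5.0 m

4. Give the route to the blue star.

turn left 84°, forward 5.8 m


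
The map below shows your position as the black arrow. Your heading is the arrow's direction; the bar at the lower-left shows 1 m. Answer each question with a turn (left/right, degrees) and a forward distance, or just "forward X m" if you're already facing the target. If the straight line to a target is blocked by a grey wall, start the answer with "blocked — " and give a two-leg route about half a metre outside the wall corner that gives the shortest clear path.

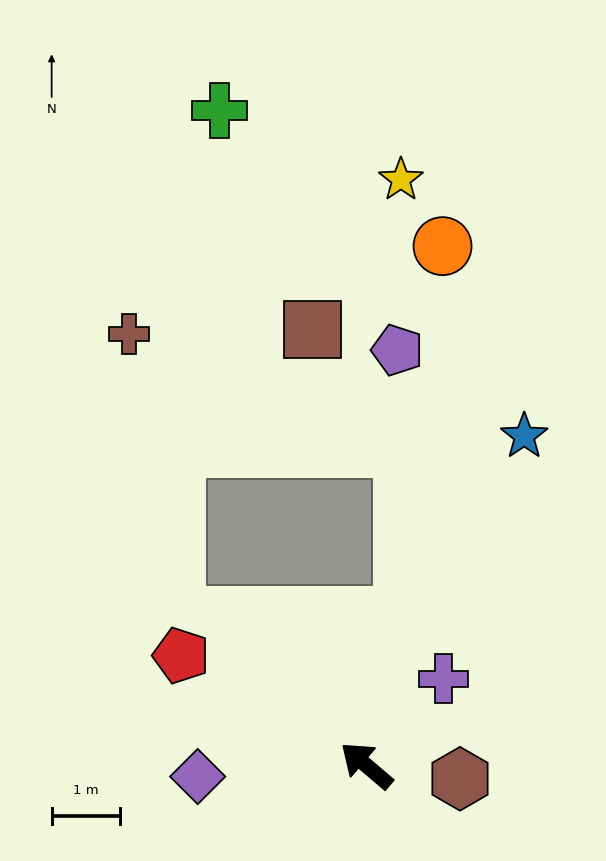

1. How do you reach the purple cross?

turn right 91°, forward 1.7 m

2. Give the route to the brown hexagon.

turn right 148°, forward 1.4 m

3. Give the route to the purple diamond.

turn left 44°, forward 2.5 m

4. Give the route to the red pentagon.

turn left 10°, forward 3.1 m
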